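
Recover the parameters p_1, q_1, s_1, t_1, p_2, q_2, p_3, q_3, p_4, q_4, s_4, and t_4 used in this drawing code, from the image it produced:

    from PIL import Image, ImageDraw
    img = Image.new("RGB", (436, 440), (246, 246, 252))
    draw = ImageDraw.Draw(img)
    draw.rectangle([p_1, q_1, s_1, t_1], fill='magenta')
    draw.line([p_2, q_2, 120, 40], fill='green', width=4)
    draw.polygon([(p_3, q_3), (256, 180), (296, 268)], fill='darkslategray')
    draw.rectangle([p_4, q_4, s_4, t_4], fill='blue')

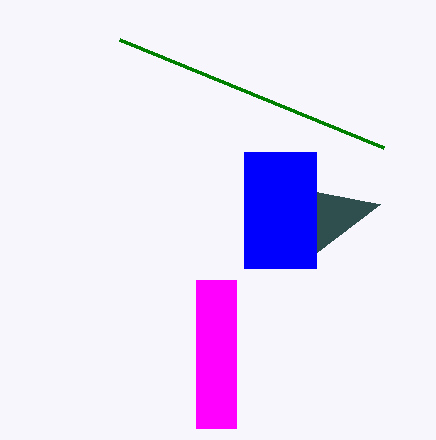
p_1 = 196, q_1 = 280, s_1 = 236, t_1 = 428, p_2 = 384, q_2 = 148, p_3 = 380, q_3 = 204, p_4 = 244, q_4 = 152, s_4 = 316, t_4 = 268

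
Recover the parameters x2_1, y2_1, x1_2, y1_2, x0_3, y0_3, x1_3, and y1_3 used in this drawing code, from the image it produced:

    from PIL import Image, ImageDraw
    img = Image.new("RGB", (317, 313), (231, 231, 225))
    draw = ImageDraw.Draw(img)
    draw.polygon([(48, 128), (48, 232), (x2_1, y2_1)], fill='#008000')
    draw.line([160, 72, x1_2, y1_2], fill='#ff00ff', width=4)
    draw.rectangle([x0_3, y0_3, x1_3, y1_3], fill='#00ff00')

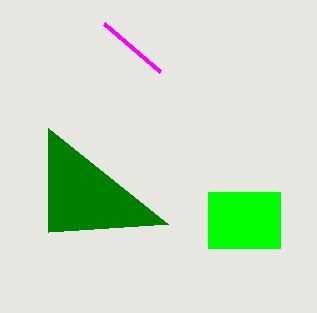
x2_1 = 168; y2_1 = 224; x1_2 = 104; y1_2 = 24; x0_3 = 208; y0_3 = 192; x1_3 = 280; y1_3 = 248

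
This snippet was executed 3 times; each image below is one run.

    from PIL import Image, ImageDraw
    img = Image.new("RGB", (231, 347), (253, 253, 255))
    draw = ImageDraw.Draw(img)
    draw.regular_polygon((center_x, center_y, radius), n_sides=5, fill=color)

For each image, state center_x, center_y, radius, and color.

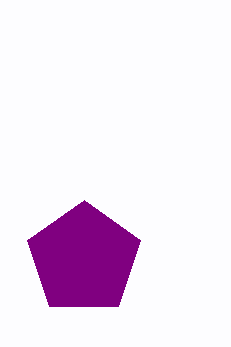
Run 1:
center_x = 84
center_y = 259
radius = 59
color = 'purple'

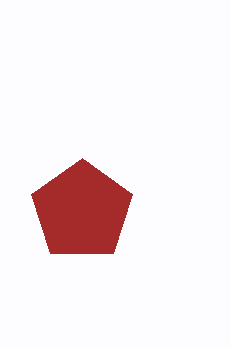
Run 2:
center_x = 82, center_y = 211, radius = 53, color = 'brown'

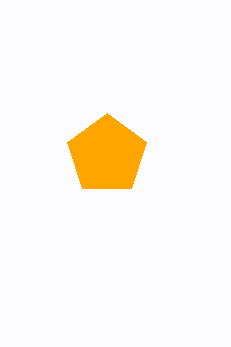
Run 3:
center_x = 107
center_y = 155
radius = 42
color = 'orange'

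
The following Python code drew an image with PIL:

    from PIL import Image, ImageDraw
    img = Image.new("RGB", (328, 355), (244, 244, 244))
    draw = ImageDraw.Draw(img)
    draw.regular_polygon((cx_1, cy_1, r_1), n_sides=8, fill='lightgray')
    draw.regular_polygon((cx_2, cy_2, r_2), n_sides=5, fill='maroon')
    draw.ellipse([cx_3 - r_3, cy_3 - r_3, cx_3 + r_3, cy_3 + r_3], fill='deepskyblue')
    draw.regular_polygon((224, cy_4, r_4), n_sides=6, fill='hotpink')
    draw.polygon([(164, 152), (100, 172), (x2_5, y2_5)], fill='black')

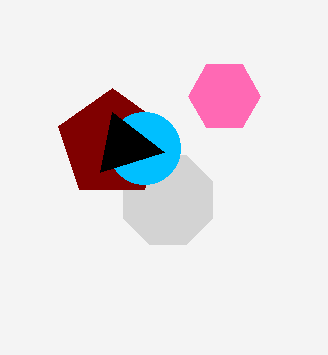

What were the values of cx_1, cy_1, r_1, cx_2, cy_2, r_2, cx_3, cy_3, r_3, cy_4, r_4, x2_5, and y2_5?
cx_1 = 168
cy_1 = 200
r_1 = 48
cx_2 = 112
cy_2 = 144
r_2 = 56
cx_3 = 144
cy_3 = 148
r_3 = 36
cy_4 = 96
r_4 = 36
x2_5 = 112
y2_5 = 112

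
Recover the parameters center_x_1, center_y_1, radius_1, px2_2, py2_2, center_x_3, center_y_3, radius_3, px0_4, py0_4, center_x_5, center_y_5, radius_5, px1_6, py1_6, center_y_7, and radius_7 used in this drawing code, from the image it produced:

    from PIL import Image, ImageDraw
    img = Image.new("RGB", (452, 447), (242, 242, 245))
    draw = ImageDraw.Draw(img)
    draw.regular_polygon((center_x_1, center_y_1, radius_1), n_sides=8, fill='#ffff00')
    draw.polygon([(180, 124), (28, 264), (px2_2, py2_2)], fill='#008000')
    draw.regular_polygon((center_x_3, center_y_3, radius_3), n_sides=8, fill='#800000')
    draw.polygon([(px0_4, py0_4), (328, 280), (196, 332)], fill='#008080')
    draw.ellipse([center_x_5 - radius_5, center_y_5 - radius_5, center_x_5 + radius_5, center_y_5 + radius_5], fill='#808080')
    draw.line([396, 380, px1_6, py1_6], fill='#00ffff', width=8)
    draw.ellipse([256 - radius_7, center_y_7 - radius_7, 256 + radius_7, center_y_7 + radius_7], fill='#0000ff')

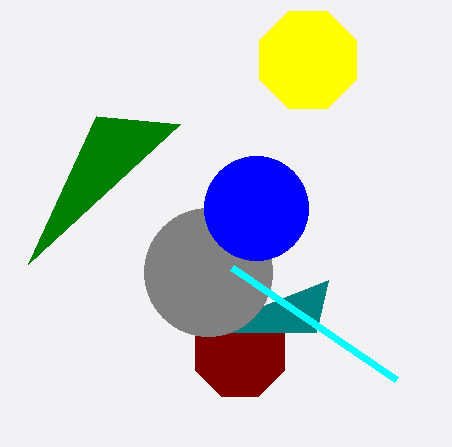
center_x_1 = 308; center_y_1 = 60; radius_1 = 52; px2_2 = 96; py2_2 = 116; center_x_3 = 240; center_y_3 = 352; radius_3 = 48; px0_4 = 316; py0_4 = 332; center_x_5 = 208; center_y_5 = 272; radius_5 = 64; px1_6 = 232; py1_6 = 268; center_y_7 = 208; radius_7 = 52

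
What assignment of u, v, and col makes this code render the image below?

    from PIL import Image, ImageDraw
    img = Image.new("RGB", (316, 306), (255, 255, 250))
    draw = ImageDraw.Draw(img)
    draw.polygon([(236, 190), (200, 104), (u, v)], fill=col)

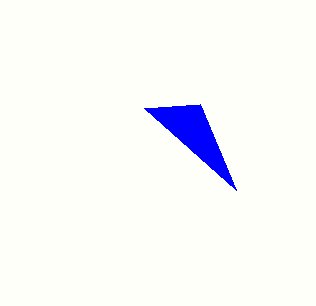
u = 144; v = 108; col = 'blue'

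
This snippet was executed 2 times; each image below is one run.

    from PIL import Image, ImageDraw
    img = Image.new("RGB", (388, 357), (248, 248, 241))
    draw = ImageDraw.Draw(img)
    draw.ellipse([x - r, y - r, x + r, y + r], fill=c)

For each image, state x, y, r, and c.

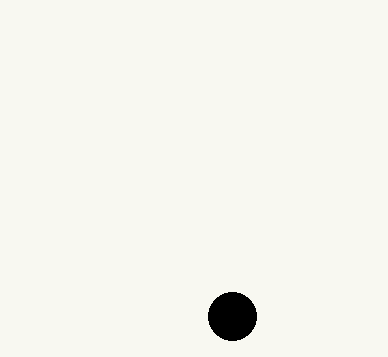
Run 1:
x = 232, y = 316, r = 24, c = 'black'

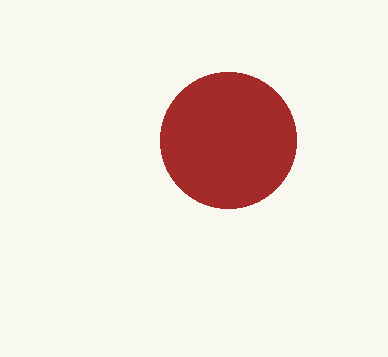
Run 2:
x = 228, y = 140, r = 68, c = 'brown'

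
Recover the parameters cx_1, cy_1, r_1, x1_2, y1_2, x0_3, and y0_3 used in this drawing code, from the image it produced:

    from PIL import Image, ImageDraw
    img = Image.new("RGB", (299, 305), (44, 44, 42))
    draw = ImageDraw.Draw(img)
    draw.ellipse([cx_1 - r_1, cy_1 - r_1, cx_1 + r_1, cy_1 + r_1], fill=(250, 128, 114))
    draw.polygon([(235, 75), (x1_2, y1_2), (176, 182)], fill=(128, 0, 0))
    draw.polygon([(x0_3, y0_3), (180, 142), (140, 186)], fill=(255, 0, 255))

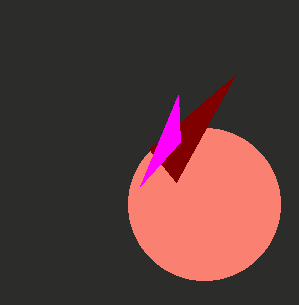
cx_1 = 204
cy_1 = 204
r_1 = 76
x1_2 = 149
y1_2 = 149
x0_3 = 178
y0_3 = 95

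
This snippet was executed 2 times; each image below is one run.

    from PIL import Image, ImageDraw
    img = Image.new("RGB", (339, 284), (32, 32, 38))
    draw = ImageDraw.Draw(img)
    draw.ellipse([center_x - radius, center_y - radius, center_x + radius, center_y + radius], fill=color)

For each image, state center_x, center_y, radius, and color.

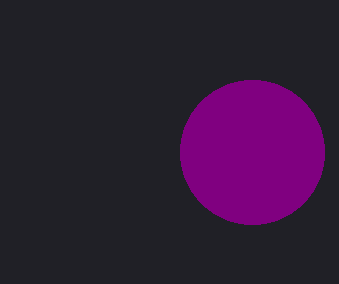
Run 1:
center_x = 252, center_y = 152, radius = 72, color = 'purple'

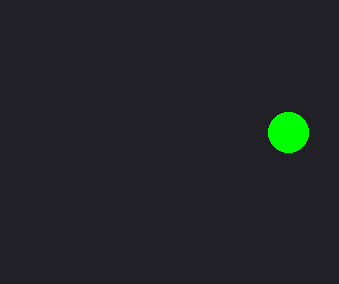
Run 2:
center_x = 288
center_y = 132
radius = 20
color = 'lime'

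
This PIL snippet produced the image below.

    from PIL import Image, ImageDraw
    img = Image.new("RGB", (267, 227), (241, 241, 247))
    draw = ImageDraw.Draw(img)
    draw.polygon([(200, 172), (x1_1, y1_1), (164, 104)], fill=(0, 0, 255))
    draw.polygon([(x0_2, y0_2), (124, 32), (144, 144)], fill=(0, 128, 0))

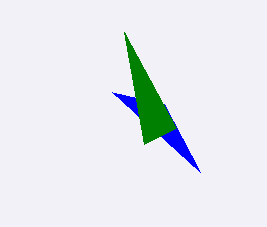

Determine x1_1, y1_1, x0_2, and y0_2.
x1_1 = 112, y1_1 = 92, x0_2 = 176, y0_2 = 128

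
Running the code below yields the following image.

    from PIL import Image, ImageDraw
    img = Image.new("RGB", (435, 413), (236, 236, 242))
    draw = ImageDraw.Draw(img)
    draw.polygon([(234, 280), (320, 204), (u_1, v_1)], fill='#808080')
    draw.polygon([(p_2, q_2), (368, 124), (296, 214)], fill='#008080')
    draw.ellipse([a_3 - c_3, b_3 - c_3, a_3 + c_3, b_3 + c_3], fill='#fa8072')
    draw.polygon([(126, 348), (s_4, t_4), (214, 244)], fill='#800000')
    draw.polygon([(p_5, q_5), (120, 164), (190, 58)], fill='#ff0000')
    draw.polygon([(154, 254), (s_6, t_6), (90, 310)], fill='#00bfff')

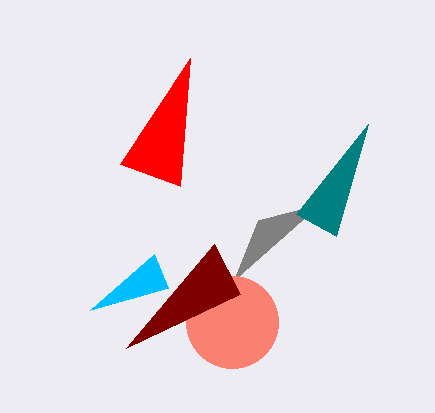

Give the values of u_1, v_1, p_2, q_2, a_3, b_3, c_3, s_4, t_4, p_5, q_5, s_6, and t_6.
u_1 = 258; v_1 = 220; p_2 = 336; q_2 = 236; a_3 = 232; b_3 = 322; c_3 = 46; s_4 = 240; t_4 = 294; p_5 = 180; q_5 = 186; s_6 = 168; t_6 = 288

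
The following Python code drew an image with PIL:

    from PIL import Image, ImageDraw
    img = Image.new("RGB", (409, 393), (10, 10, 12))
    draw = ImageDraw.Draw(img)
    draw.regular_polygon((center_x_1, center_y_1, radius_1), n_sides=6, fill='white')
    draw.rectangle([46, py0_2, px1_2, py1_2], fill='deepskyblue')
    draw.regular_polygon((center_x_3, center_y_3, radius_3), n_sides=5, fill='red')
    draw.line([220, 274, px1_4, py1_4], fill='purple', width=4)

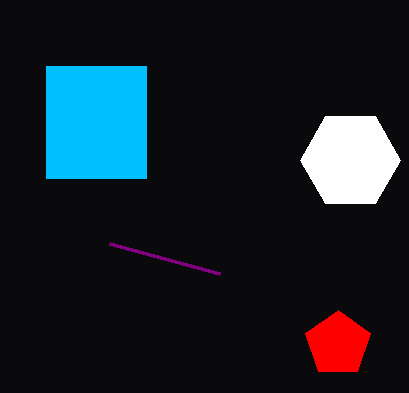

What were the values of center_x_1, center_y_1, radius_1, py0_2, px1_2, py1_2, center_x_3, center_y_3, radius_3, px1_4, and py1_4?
center_x_1 = 350
center_y_1 = 160
radius_1 = 50
py0_2 = 66
px1_2 = 146
py1_2 = 178
center_x_3 = 338
center_y_3 = 344
radius_3 = 34
px1_4 = 110
py1_4 = 244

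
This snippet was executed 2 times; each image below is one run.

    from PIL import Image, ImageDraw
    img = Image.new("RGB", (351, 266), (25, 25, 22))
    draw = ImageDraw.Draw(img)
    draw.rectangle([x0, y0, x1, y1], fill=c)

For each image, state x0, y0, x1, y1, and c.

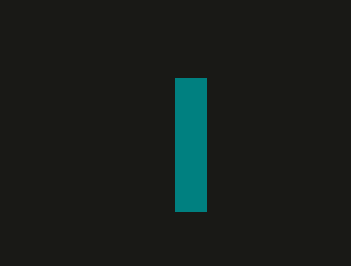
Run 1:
x0 = 175
y0 = 78
x1 = 206
y1 = 211
c = 'teal'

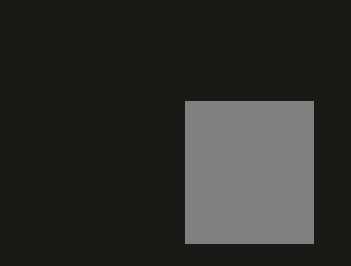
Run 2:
x0 = 185
y0 = 101
x1 = 313
y1 = 243
c = 'gray'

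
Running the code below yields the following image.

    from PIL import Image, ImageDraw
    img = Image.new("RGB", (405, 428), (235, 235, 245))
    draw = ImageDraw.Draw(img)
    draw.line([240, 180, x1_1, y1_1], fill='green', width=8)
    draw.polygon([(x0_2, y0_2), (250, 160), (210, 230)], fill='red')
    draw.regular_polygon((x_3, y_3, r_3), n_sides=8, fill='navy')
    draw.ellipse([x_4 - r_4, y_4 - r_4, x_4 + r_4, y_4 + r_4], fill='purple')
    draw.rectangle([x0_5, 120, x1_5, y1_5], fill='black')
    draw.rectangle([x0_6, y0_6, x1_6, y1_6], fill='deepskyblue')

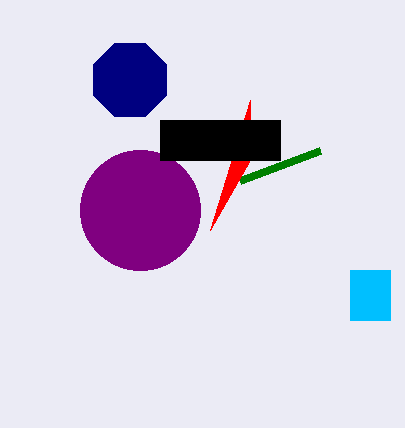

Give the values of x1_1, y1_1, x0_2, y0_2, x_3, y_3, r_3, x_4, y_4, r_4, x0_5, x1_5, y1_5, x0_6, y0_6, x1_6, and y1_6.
x1_1 = 320, y1_1 = 150, x0_2 = 250, y0_2 = 100, x_3 = 130, y_3 = 80, r_3 = 40, x_4 = 140, y_4 = 210, r_4 = 60, x0_5 = 160, x1_5 = 280, y1_5 = 160, x0_6 = 350, y0_6 = 270, x1_6 = 390, y1_6 = 320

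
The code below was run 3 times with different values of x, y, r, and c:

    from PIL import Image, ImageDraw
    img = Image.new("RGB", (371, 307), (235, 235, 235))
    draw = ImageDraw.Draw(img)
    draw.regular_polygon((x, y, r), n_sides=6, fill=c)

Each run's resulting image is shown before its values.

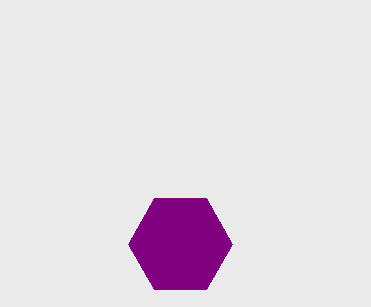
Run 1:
x = 180
y = 244
r = 52
c = 'purple'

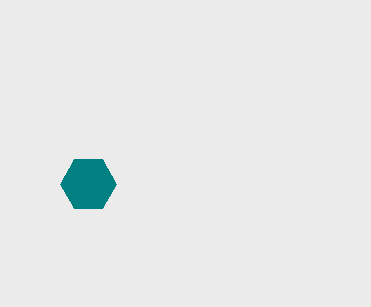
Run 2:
x = 88
y = 184
r = 28
c = 'teal'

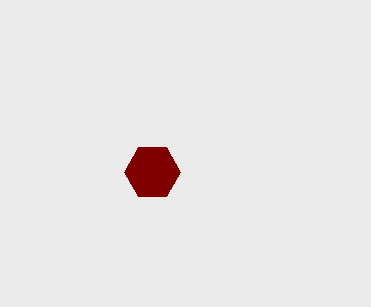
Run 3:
x = 152
y = 172
r = 28
c = 'maroon'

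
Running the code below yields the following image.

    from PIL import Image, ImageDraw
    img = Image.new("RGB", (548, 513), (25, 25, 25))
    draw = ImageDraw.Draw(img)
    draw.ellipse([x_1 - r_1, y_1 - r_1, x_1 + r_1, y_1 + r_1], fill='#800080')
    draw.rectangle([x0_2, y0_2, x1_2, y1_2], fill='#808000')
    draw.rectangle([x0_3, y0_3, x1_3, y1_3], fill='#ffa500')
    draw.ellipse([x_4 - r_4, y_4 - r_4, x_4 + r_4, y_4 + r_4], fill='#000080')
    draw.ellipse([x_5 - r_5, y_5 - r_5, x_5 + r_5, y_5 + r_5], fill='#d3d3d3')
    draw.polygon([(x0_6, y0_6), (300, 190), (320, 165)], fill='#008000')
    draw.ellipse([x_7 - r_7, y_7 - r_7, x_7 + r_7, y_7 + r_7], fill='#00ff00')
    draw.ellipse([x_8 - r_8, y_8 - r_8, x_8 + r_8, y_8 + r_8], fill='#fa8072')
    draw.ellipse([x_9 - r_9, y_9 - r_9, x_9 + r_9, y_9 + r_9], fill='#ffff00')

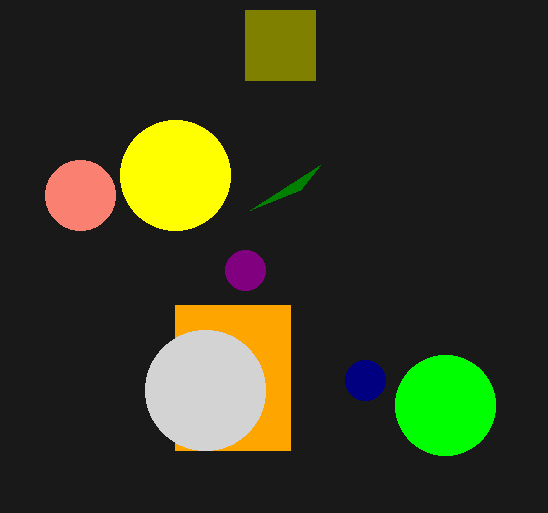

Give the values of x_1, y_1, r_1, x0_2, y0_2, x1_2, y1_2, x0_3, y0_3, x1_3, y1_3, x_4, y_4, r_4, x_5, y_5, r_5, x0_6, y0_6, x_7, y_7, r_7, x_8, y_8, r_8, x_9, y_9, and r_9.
x_1 = 245
y_1 = 270
r_1 = 20
x0_2 = 245
y0_2 = 10
x1_2 = 315
y1_2 = 80
x0_3 = 175
y0_3 = 305
x1_3 = 290
y1_3 = 450
x_4 = 365
y_4 = 380
r_4 = 20
x_5 = 205
y_5 = 390
r_5 = 60
x0_6 = 250
y0_6 = 210
x_7 = 445
y_7 = 405
r_7 = 50
x_8 = 80
y_8 = 195
r_8 = 35
x_9 = 175
y_9 = 175
r_9 = 55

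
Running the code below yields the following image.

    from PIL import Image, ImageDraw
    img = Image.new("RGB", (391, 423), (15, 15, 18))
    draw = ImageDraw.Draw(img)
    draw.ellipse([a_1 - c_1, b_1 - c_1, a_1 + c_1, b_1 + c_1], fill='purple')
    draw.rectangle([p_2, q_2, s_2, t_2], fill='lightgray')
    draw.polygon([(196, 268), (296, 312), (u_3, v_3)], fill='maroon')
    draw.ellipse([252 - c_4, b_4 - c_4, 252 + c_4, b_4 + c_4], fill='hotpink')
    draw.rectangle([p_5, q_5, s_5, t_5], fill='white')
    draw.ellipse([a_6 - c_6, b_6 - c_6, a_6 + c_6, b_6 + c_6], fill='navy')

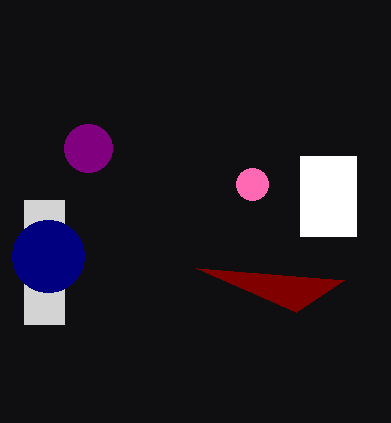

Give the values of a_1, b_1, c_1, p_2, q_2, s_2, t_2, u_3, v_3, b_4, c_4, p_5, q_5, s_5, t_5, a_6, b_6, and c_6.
a_1 = 88, b_1 = 148, c_1 = 24, p_2 = 24, q_2 = 200, s_2 = 64, t_2 = 324, u_3 = 344, v_3 = 280, b_4 = 184, c_4 = 16, p_5 = 300, q_5 = 156, s_5 = 356, t_5 = 236, a_6 = 48, b_6 = 256, c_6 = 36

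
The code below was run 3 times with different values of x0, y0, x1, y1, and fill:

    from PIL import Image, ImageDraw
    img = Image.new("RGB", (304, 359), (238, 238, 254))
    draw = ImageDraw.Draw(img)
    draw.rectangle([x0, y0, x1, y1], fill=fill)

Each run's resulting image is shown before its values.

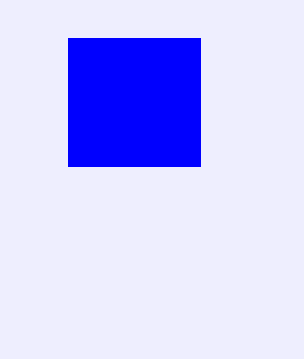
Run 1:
x0 = 68; y0 = 38; x1 = 200; y1 = 166; fill = 'blue'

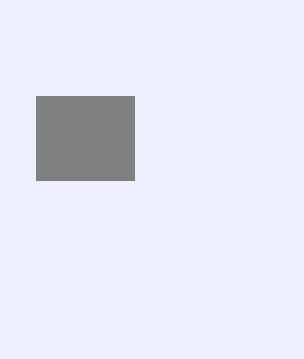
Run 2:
x0 = 36; y0 = 96; x1 = 134; y1 = 180; fill = 'gray'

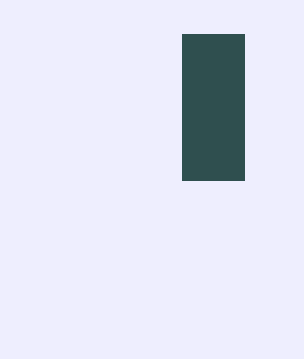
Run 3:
x0 = 182
y0 = 34
x1 = 244
y1 = 180
fill = 'darkslategray'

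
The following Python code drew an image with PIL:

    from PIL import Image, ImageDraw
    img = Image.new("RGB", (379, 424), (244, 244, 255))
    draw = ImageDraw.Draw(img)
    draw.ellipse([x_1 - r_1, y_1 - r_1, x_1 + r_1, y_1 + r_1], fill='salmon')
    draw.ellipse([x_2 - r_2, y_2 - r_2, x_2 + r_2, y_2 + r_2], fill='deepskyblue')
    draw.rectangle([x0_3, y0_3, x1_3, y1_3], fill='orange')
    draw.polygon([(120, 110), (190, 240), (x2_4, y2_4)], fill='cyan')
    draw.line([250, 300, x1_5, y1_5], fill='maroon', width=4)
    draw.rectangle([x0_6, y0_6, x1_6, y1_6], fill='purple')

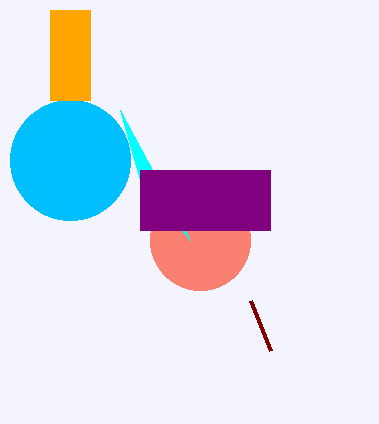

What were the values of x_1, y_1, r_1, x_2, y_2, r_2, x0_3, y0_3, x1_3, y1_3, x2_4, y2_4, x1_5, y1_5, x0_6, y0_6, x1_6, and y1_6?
x_1 = 200, y_1 = 240, r_1 = 50, x_2 = 70, y_2 = 160, r_2 = 60, x0_3 = 50, y0_3 = 10, x1_3 = 90, y1_3 = 100, x2_4 = 140, y2_4 = 180, x1_5 = 270, y1_5 = 350, x0_6 = 140, y0_6 = 170, x1_6 = 270, y1_6 = 230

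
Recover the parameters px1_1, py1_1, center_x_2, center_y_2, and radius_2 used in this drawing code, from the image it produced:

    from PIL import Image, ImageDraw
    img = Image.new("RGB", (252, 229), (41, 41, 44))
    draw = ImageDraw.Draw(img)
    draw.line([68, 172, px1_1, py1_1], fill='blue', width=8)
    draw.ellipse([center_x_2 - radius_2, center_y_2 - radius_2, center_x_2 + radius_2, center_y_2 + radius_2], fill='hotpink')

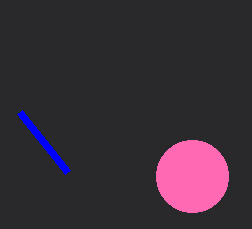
px1_1 = 20
py1_1 = 112
center_x_2 = 192
center_y_2 = 176
radius_2 = 36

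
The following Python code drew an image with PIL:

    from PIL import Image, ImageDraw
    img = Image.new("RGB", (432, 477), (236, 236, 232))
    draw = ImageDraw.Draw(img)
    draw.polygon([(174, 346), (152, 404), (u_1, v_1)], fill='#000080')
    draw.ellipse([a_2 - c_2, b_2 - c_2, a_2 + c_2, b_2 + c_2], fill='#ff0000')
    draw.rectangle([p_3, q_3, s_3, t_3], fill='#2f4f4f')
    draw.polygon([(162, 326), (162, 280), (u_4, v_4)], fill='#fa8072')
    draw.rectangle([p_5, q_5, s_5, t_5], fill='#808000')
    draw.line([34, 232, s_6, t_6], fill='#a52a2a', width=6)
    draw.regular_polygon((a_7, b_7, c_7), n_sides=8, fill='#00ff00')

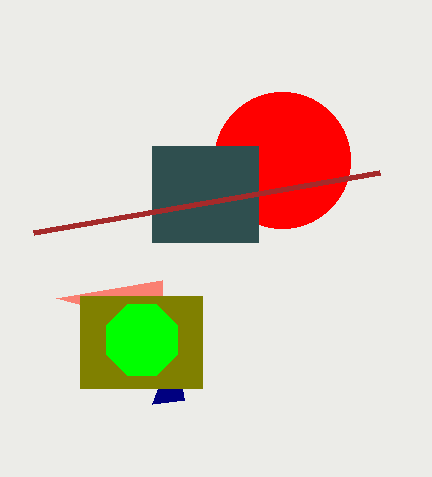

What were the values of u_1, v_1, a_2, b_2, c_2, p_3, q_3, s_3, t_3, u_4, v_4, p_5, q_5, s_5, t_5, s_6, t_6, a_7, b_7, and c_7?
u_1 = 184
v_1 = 400
a_2 = 282
b_2 = 160
c_2 = 68
p_3 = 152
q_3 = 146
s_3 = 258
t_3 = 242
u_4 = 56
v_4 = 298
p_5 = 80
q_5 = 296
s_5 = 202
t_5 = 388
s_6 = 380
t_6 = 172
a_7 = 142
b_7 = 340
c_7 = 38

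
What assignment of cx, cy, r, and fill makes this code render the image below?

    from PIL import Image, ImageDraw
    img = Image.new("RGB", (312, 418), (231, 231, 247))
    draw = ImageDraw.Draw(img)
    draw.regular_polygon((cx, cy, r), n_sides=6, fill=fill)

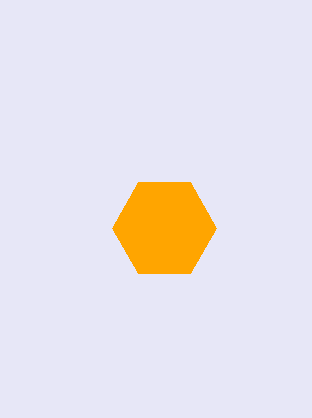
cx = 164
cy = 228
r = 52
fill = 'orange'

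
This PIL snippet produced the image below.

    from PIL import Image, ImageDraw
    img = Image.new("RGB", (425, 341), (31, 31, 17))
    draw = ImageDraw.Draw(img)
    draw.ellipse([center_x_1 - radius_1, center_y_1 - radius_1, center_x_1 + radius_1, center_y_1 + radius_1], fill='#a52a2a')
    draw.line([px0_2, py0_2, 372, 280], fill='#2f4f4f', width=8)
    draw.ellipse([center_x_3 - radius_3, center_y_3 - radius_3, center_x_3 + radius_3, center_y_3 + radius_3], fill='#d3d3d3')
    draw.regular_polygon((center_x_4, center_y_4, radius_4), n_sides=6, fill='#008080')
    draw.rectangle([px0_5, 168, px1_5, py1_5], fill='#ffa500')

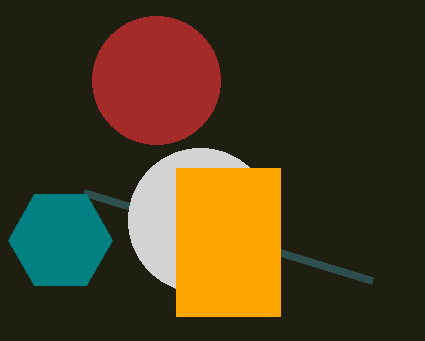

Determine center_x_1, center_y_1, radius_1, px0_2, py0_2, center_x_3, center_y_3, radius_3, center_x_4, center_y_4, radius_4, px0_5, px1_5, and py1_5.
center_x_1 = 156; center_y_1 = 80; radius_1 = 64; px0_2 = 84; py0_2 = 192; center_x_3 = 200; center_y_3 = 220; radius_3 = 72; center_x_4 = 60; center_y_4 = 240; radius_4 = 52; px0_5 = 176; px1_5 = 280; py1_5 = 316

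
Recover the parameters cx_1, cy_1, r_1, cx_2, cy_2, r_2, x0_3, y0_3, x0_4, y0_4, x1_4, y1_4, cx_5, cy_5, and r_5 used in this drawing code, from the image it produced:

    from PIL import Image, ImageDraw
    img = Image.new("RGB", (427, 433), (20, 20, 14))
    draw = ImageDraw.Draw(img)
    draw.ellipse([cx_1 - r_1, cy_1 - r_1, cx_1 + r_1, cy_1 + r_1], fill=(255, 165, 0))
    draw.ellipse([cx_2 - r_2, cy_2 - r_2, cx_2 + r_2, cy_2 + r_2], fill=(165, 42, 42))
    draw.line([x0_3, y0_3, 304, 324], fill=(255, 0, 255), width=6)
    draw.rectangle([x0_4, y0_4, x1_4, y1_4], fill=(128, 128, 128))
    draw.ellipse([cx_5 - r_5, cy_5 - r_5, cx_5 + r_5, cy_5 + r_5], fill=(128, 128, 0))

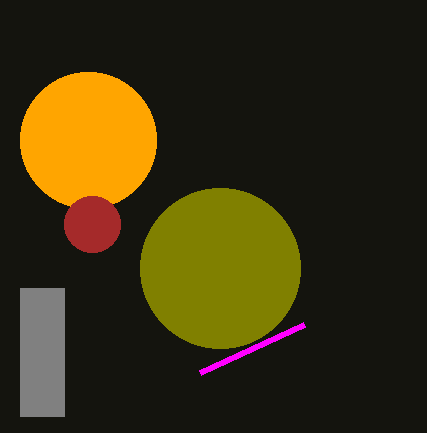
cx_1 = 88; cy_1 = 140; r_1 = 68; cx_2 = 92; cy_2 = 224; r_2 = 28; x0_3 = 200; y0_3 = 372; x0_4 = 20; y0_4 = 288; x1_4 = 64; y1_4 = 416; cx_5 = 220; cy_5 = 268; r_5 = 80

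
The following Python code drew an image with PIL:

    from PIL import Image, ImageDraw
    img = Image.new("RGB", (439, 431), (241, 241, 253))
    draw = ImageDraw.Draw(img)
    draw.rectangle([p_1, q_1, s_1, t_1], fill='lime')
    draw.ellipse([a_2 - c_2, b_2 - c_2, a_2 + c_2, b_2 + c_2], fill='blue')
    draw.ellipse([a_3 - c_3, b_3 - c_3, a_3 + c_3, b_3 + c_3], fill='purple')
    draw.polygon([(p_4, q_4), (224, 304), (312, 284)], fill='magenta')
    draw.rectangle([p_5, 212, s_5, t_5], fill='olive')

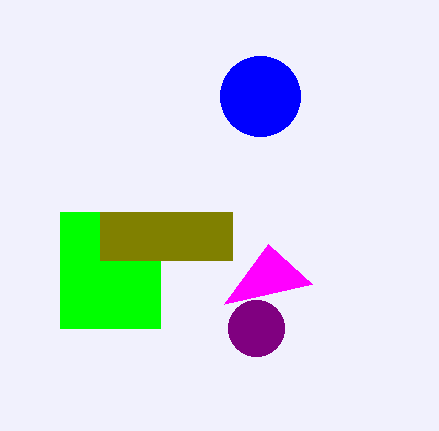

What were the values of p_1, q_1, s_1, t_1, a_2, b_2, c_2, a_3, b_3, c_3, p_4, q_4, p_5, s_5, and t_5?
p_1 = 60; q_1 = 212; s_1 = 160; t_1 = 328; a_2 = 260; b_2 = 96; c_2 = 40; a_3 = 256; b_3 = 328; c_3 = 28; p_4 = 268; q_4 = 244; p_5 = 100; s_5 = 232; t_5 = 260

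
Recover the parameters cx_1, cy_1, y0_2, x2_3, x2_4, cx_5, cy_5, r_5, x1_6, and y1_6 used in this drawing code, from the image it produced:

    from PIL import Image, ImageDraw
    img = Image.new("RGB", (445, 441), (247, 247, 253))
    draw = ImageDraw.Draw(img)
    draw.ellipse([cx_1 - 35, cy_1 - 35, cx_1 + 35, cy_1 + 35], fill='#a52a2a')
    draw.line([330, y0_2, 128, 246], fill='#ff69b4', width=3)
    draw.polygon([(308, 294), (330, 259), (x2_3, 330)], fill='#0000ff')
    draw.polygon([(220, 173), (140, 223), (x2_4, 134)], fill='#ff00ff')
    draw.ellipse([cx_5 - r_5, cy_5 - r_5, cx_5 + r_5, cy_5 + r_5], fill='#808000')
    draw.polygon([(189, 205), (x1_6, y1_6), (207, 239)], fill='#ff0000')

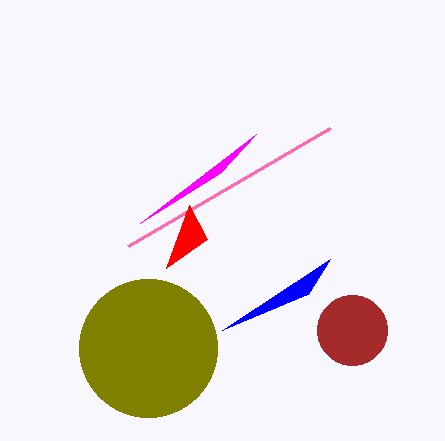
cx_1 = 352; cy_1 = 330; y0_2 = 128; x2_3 = 222; x2_4 = 256; cx_5 = 148; cy_5 = 348; r_5 = 69; x1_6 = 166; y1_6 = 268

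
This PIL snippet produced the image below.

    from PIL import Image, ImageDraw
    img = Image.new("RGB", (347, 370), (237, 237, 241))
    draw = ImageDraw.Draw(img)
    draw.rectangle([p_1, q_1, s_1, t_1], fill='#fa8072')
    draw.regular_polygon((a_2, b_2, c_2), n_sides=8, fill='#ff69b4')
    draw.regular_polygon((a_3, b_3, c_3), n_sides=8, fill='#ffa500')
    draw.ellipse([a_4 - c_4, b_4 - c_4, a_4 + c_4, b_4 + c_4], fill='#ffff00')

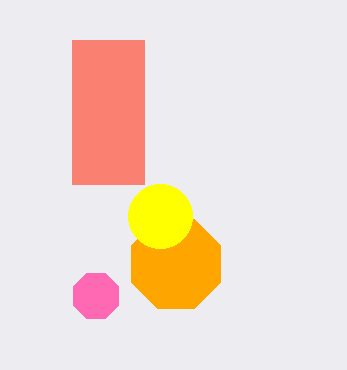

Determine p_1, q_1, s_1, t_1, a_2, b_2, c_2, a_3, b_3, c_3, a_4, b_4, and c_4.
p_1 = 72
q_1 = 40
s_1 = 144
t_1 = 184
a_2 = 96
b_2 = 296
c_2 = 24
a_3 = 176
b_3 = 264
c_3 = 48
a_4 = 160
b_4 = 216
c_4 = 32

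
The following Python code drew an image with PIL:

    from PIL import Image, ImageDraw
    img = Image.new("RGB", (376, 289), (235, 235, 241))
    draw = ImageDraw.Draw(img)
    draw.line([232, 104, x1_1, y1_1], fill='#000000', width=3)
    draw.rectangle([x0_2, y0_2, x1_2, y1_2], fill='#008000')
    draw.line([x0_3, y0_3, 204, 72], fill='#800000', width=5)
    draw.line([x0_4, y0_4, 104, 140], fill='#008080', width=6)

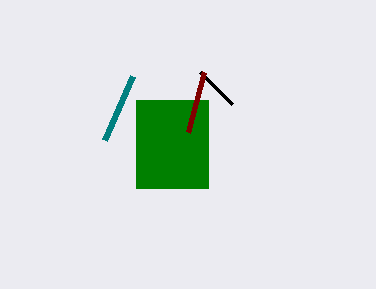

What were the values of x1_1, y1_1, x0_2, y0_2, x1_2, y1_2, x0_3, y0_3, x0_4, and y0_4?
x1_1 = 200
y1_1 = 72
x0_2 = 136
y0_2 = 100
x1_2 = 208
y1_2 = 188
x0_3 = 188
y0_3 = 132
x0_4 = 132
y0_4 = 76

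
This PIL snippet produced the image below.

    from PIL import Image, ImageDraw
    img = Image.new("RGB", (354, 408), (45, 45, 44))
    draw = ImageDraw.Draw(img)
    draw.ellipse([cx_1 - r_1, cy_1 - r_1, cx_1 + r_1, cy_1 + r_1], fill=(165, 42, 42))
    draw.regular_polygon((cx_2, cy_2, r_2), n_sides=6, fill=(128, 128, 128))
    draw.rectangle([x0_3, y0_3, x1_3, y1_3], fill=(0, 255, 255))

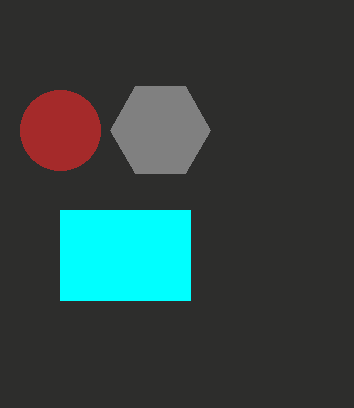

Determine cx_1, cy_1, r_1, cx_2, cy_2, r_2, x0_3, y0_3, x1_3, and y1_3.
cx_1 = 60, cy_1 = 130, r_1 = 40, cx_2 = 160, cy_2 = 130, r_2 = 50, x0_3 = 60, y0_3 = 210, x1_3 = 190, y1_3 = 300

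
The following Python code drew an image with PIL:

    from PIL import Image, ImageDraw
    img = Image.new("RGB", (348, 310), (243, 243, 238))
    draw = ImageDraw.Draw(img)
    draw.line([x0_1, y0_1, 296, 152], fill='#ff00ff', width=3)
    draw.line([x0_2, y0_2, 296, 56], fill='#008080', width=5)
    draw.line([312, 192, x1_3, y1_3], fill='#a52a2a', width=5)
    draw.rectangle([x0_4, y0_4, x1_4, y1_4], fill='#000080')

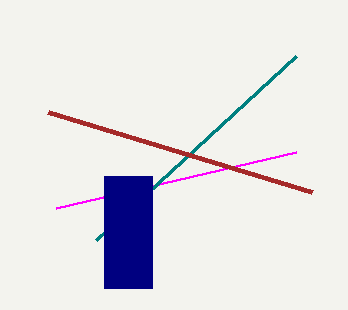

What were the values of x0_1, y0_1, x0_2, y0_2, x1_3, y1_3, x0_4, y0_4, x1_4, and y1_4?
x0_1 = 56; y0_1 = 208; x0_2 = 96; y0_2 = 240; x1_3 = 48; y1_3 = 112; x0_4 = 104; y0_4 = 176; x1_4 = 152; y1_4 = 288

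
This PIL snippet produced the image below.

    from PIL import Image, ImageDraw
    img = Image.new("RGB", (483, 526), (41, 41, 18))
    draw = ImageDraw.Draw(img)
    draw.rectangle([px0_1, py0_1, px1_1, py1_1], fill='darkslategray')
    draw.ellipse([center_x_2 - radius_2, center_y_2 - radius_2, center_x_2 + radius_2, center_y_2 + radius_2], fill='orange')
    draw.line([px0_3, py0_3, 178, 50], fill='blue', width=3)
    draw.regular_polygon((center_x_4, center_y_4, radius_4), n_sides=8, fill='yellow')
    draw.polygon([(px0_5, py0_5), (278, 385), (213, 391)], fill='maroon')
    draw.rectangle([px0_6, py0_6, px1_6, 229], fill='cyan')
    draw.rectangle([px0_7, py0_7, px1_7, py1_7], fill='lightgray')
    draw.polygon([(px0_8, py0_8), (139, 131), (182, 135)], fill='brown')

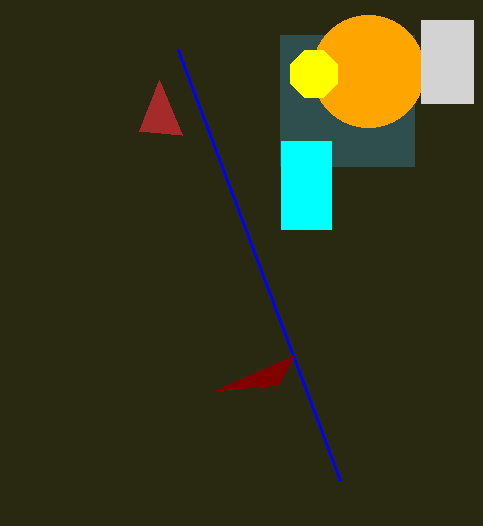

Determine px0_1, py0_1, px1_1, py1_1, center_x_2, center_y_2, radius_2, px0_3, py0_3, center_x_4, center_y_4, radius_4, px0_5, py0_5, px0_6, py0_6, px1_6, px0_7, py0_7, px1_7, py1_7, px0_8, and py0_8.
px0_1 = 280; py0_1 = 35; px1_1 = 414; py1_1 = 166; center_x_2 = 368; center_y_2 = 71; radius_2 = 56; px0_3 = 340; py0_3 = 480; center_x_4 = 314; center_y_4 = 74; radius_4 = 25; px0_5 = 294; py0_5 = 355; px0_6 = 281; py0_6 = 141; px1_6 = 331; px0_7 = 421; py0_7 = 20; px1_7 = 473; py1_7 = 103; px0_8 = 159; py0_8 = 80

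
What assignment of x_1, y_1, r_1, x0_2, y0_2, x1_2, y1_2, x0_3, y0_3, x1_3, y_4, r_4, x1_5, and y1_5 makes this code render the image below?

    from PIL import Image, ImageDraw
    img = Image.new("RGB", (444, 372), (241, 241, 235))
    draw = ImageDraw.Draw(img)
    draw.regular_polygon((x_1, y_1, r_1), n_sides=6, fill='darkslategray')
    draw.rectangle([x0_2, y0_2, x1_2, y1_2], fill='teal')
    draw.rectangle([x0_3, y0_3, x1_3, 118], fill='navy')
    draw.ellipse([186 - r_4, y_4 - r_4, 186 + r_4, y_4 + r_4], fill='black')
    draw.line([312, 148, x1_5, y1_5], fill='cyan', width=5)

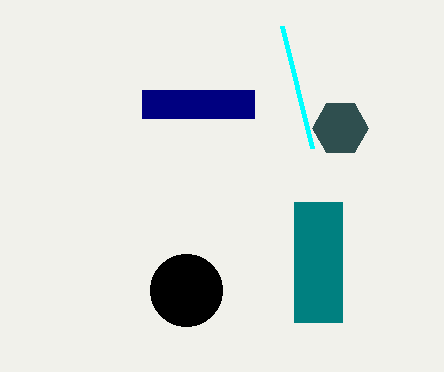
x_1 = 340, y_1 = 128, r_1 = 28, x0_2 = 294, y0_2 = 202, x1_2 = 342, y1_2 = 322, x0_3 = 142, y0_3 = 90, x1_3 = 254, y_4 = 290, r_4 = 36, x1_5 = 282, y1_5 = 26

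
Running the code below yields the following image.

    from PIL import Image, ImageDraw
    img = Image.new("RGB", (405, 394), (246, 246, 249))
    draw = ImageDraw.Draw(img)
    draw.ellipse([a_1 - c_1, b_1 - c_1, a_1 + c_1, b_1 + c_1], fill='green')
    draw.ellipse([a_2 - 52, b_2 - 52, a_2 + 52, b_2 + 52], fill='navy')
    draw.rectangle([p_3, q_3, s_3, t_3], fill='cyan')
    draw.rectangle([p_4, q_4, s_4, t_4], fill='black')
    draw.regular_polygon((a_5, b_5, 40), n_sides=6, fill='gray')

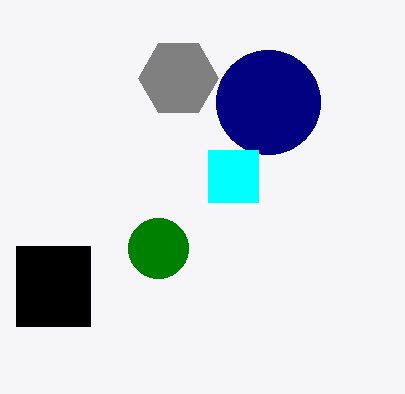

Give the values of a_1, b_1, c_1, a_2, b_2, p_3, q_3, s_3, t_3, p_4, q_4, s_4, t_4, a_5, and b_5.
a_1 = 158
b_1 = 248
c_1 = 30
a_2 = 268
b_2 = 102
p_3 = 208
q_3 = 150
s_3 = 258
t_3 = 202
p_4 = 16
q_4 = 246
s_4 = 90
t_4 = 326
a_5 = 178
b_5 = 78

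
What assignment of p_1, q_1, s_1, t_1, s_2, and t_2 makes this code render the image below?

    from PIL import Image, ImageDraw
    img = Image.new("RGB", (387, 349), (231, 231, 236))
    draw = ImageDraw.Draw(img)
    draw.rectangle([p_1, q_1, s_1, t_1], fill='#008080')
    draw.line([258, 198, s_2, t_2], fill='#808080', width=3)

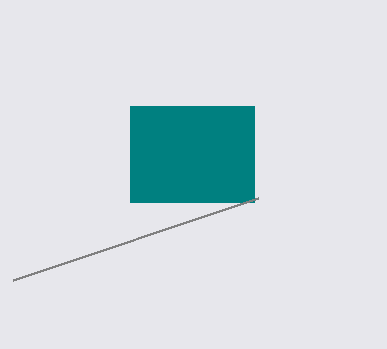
p_1 = 130; q_1 = 106; s_1 = 254; t_1 = 202; s_2 = 13; t_2 = 280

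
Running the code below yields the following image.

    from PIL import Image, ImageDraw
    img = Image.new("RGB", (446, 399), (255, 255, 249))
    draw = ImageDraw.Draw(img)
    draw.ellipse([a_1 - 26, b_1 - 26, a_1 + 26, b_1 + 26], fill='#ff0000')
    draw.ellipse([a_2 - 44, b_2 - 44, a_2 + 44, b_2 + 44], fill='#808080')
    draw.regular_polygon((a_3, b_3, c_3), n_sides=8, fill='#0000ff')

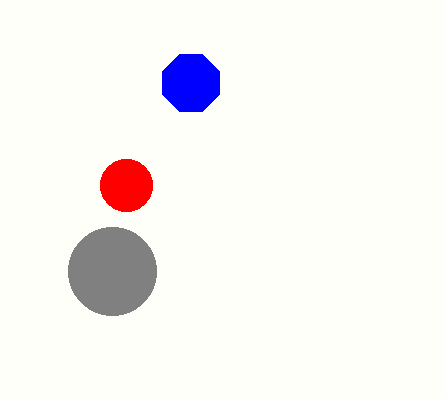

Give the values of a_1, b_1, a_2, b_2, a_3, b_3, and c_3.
a_1 = 126, b_1 = 185, a_2 = 112, b_2 = 271, a_3 = 191, b_3 = 83, c_3 = 31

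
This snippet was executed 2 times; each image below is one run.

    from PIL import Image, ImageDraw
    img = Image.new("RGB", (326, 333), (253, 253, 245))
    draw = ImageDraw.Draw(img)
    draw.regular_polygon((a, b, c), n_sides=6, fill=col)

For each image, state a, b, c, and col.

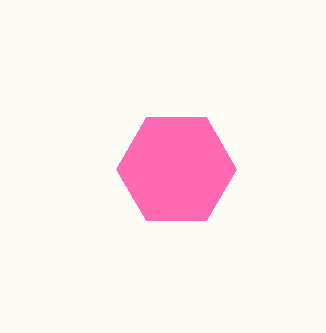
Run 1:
a = 176; b = 169; c = 60; col = 'hotpink'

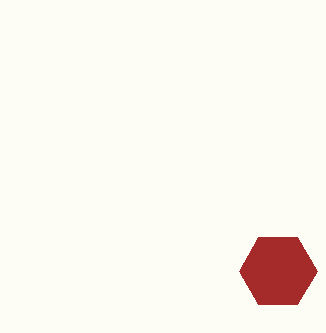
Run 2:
a = 278; b = 271; c = 39; col = 'brown'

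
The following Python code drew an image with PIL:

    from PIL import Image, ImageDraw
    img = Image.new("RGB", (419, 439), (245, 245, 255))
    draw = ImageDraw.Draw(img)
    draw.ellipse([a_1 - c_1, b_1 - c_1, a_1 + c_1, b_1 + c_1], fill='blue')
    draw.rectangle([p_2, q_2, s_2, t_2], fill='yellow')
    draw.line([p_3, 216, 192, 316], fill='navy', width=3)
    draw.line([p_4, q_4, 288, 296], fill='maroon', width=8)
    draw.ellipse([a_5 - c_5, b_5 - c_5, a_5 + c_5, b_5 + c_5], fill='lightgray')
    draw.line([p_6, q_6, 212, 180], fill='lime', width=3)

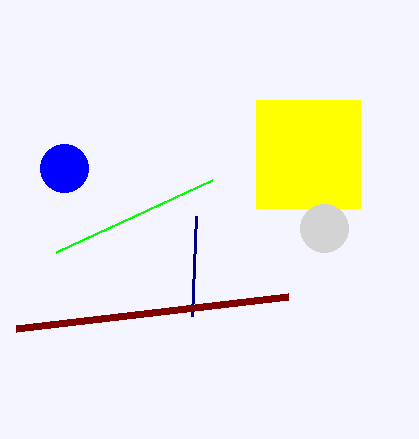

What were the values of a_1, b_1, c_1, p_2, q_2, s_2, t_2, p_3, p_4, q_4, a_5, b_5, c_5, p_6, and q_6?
a_1 = 64
b_1 = 168
c_1 = 24
p_2 = 256
q_2 = 100
s_2 = 360
t_2 = 208
p_3 = 196
p_4 = 16
q_4 = 328
a_5 = 324
b_5 = 228
c_5 = 24
p_6 = 56
q_6 = 252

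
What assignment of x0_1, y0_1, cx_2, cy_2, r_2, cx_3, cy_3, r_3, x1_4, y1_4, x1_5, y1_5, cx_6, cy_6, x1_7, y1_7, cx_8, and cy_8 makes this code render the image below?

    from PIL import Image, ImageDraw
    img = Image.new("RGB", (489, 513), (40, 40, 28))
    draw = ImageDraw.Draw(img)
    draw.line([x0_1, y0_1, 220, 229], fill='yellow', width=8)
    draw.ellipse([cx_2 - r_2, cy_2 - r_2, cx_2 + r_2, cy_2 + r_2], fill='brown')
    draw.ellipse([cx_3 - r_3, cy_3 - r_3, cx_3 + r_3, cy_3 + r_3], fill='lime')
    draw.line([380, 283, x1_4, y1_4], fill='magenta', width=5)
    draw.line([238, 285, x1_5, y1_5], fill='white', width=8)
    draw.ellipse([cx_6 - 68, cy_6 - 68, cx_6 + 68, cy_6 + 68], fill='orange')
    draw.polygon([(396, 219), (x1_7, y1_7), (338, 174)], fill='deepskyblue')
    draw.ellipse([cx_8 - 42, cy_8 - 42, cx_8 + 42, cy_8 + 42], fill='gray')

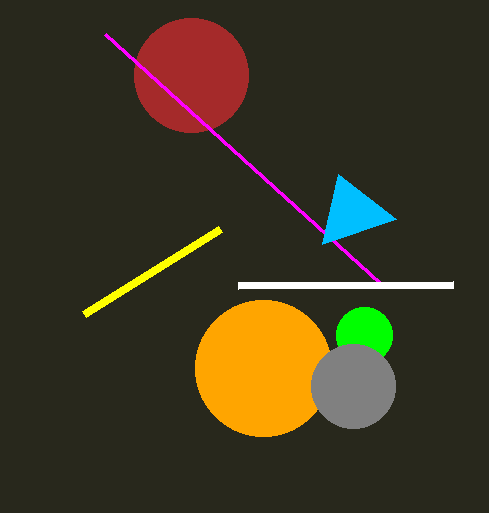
x0_1 = 84, y0_1 = 314, cx_2 = 191, cy_2 = 75, r_2 = 57, cx_3 = 364, cy_3 = 335, r_3 = 28, x1_4 = 105, y1_4 = 34, x1_5 = 453, y1_5 = 284, cx_6 = 263, cy_6 = 368, x1_7 = 322, y1_7 = 244, cx_8 = 353, cy_8 = 386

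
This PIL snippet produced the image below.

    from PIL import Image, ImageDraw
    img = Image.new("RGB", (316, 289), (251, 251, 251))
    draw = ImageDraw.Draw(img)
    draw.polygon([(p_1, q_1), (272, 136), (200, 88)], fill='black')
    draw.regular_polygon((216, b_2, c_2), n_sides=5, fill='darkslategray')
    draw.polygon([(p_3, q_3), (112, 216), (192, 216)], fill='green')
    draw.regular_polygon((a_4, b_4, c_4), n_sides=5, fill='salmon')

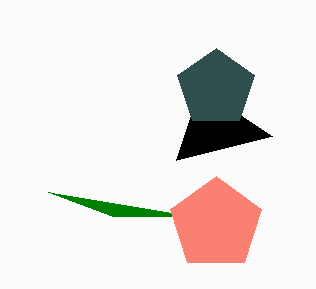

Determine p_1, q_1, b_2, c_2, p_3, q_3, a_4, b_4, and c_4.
p_1 = 176; q_1 = 160; b_2 = 88; c_2 = 40; p_3 = 48; q_3 = 192; a_4 = 216; b_4 = 224; c_4 = 48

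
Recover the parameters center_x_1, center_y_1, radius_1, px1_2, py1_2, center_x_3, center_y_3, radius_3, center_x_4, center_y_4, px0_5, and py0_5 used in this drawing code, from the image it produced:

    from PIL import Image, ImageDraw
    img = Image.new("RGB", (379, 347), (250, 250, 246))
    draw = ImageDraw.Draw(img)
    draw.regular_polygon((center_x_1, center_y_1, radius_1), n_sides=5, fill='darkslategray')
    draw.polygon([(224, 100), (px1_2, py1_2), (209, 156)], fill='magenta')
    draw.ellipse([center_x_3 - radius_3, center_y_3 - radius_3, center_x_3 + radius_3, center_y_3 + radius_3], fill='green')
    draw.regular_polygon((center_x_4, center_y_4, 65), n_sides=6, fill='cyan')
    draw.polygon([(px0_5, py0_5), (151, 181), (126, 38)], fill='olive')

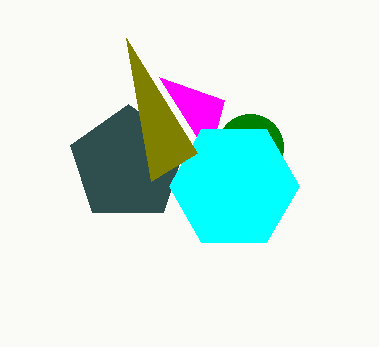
center_x_1 = 128; center_y_1 = 164; radius_1 = 60; px1_2 = 159; py1_2 = 77; center_x_3 = 250; center_y_3 = 147; radius_3 = 33; center_x_4 = 234; center_y_4 = 186; px0_5 = 197; py0_5 = 153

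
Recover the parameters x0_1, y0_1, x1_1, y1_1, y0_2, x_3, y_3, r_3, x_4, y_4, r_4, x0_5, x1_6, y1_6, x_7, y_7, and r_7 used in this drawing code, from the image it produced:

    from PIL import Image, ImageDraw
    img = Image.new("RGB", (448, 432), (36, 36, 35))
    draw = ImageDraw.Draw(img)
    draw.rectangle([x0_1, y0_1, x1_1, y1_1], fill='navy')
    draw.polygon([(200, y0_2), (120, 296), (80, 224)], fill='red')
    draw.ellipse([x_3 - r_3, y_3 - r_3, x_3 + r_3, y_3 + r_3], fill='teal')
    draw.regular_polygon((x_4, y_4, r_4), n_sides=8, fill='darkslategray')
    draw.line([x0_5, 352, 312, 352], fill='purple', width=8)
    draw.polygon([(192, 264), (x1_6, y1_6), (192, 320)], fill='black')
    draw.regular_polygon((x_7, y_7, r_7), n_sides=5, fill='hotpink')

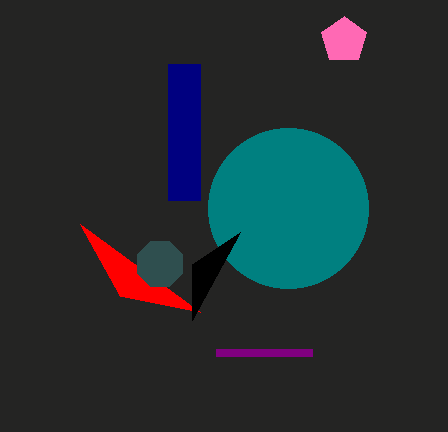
x0_1 = 168, y0_1 = 64, x1_1 = 200, y1_1 = 200, y0_2 = 312, x_3 = 288, y_3 = 208, r_3 = 80, x_4 = 160, y_4 = 264, r_4 = 24, x0_5 = 216, x1_6 = 240, y1_6 = 232, x_7 = 344, y_7 = 40, r_7 = 24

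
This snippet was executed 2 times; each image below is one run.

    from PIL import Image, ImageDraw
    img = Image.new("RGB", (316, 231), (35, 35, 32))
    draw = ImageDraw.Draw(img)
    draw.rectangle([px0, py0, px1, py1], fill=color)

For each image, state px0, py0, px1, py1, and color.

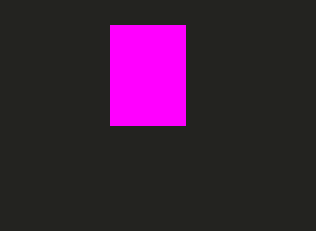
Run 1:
px0 = 110; py0 = 25; px1 = 185; py1 = 125; color = 'magenta'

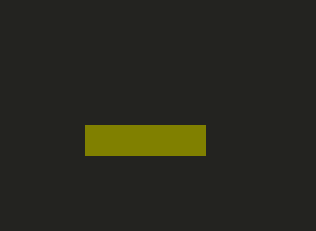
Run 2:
px0 = 85; py0 = 125; px1 = 205; py1 = 155; color = 'olive'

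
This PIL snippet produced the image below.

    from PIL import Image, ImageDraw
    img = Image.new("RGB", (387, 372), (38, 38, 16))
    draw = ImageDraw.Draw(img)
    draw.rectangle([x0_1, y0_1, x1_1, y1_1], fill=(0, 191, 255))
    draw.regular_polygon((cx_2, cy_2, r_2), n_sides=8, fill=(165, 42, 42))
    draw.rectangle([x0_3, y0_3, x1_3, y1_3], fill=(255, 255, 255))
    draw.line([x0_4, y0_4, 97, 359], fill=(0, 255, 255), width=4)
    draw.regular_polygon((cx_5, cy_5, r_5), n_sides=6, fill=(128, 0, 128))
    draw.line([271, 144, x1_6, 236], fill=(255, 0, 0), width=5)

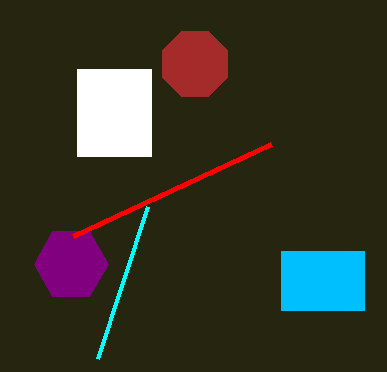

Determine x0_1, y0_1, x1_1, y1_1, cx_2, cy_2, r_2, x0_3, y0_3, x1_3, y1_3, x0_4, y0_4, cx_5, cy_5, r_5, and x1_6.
x0_1 = 281; y0_1 = 251; x1_1 = 364; y1_1 = 310; cx_2 = 195; cy_2 = 64; r_2 = 35; x0_3 = 77; y0_3 = 69; x1_3 = 151; y1_3 = 156; x0_4 = 147; y0_4 = 207; cx_5 = 71; cy_5 = 264; r_5 = 37; x1_6 = 73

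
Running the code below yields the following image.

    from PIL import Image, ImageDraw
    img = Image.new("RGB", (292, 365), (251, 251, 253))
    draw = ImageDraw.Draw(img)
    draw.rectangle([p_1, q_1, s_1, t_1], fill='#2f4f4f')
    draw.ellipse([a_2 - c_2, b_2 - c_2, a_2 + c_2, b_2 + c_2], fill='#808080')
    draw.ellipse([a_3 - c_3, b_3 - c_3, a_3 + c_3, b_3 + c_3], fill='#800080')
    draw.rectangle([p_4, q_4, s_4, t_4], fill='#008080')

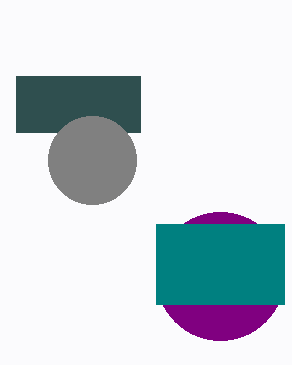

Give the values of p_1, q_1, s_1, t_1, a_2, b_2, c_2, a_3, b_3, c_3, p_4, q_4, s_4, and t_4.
p_1 = 16
q_1 = 76
s_1 = 140
t_1 = 132
a_2 = 92
b_2 = 160
c_2 = 44
a_3 = 220
b_3 = 276
c_3 = 64
p_4 = 156
q_4 = 224
s_4 = 284
t_4 = 304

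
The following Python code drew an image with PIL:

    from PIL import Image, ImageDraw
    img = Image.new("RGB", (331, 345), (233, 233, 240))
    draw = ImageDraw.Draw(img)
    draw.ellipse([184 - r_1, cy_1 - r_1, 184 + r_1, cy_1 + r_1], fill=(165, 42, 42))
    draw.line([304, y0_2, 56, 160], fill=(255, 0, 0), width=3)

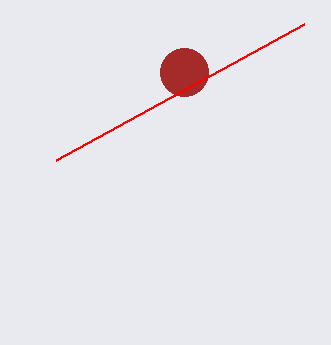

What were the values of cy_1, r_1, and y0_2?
cy_1 = 72; r_1 = 24; y0_2 = 24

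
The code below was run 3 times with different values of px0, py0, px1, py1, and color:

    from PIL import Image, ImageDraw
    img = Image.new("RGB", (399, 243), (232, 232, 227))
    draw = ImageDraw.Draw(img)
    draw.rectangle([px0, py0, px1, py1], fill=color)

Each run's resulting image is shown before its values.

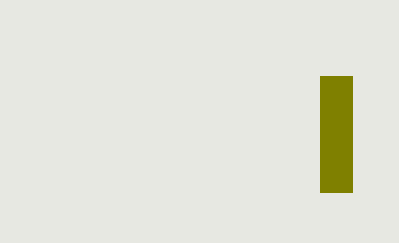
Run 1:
px0 = 320
py0 = 76
px1 = 352
py1 = 192
color = 'olive'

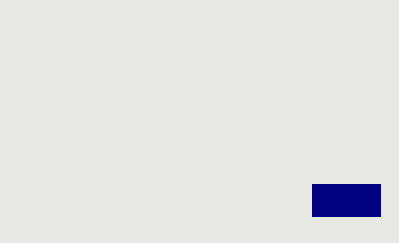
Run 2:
px0 = 312; py0 = 184; px1 = 380; py1 = 216; color = 'navy'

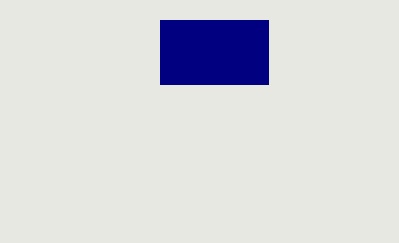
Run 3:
px0 = 160
py0 = 20
px1 = 268
py1 = 84
color = 'navy'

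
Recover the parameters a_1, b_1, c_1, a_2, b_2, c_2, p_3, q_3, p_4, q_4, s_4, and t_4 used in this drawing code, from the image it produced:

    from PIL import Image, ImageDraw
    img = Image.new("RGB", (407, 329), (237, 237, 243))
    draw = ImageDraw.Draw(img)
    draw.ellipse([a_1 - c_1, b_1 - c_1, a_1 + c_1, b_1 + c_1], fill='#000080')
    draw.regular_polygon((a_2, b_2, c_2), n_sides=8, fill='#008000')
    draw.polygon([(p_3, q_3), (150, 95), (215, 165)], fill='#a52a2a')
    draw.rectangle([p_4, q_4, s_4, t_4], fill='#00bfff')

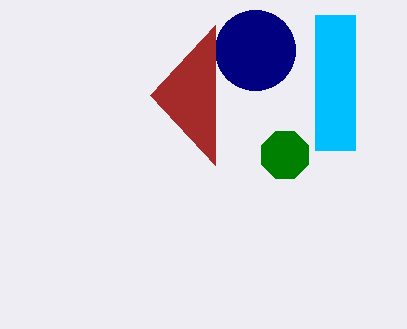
a_1 = 255; b_1 = 50; c_1 = 40; a_2 = 285; b_2 = 155; c_2 = 25; p_3 = 215; q_3 = 25; p_4 = 315; q_4 = 15; s_4 = 355; t_4 = 150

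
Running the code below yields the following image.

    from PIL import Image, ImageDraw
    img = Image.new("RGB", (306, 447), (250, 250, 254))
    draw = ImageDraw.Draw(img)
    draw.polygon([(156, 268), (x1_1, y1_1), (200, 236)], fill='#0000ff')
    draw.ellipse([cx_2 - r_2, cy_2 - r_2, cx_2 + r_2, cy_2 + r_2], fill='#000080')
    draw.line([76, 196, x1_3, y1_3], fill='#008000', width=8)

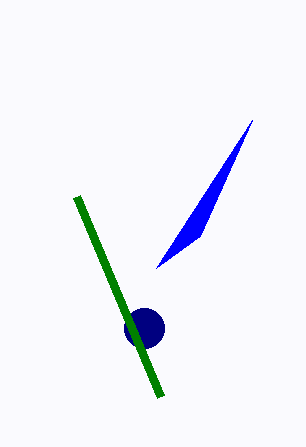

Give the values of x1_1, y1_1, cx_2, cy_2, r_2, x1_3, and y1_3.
x1_1 = 252
y1_1 = 120
cx_2 = 144
cy_2 = 328
r_2 = 20
x1_3 = 160
y1_3 = 396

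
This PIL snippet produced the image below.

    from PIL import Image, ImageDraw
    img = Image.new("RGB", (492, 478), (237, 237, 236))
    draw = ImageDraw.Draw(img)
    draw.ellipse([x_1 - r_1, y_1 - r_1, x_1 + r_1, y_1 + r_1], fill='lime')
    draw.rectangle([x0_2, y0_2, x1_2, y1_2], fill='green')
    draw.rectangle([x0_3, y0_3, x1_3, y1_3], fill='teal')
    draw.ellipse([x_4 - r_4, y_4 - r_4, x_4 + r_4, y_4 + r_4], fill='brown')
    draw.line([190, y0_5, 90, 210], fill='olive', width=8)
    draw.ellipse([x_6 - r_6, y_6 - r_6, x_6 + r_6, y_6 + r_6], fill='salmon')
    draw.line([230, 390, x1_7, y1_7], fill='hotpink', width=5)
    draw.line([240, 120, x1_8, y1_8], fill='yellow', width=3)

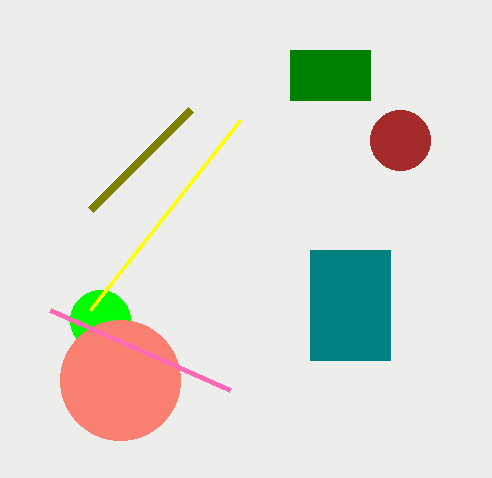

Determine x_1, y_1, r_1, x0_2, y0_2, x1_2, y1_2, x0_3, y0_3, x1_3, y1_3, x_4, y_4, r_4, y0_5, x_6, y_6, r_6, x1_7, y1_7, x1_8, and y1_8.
x_1 = 100, y_1 = 320, r_1 = 30, x0_2 = 290, y0_2 = 50, x1_2 = 370, y1_2 = 100, x0_3 = 310, y0_3 = 250, x1_3 = 390, y1_3 = 360, x_4 = 400, y_4 = 140, r_4 = 30, y0_5 = 110, x_6 = 120, y_6 = 380, r_6 = 60, x1_7 = 50, y1_7 = 310, x1_8 = 90, y1_8 = 310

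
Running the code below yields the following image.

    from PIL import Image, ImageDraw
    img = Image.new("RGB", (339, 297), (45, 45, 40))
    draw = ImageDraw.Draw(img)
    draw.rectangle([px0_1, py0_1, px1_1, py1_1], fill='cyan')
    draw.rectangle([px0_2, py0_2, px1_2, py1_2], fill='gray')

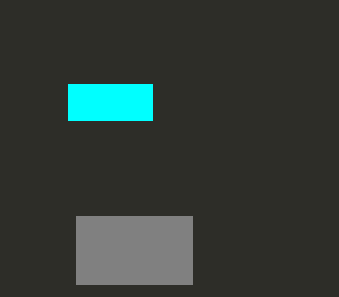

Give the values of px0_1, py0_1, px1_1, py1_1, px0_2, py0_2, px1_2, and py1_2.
px0_1 = 68, py0_1 = 84, px1_1 = 152, py1_1 = 120, px0_2 = 76, py0_2 = 216, px1_2 = 192, py1_2 = 284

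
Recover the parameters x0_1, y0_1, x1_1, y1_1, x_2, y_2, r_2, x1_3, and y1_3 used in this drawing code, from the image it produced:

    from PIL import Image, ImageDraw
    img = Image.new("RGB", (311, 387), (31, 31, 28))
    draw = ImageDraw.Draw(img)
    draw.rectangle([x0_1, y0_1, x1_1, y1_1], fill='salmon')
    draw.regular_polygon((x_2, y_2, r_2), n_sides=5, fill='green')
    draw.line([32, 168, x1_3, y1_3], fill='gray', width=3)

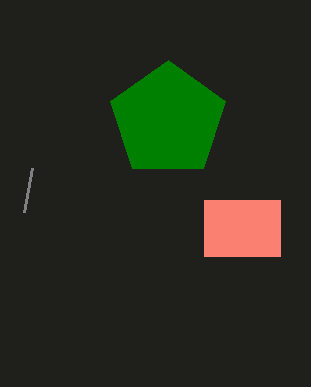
x0_1 = 204; y0_1 = 200; x1_1 = 280; y1_1 = 256; x_2 = 168; y_2 = 120; r_2 = 60; x1_3 = 24; y1_3 = 212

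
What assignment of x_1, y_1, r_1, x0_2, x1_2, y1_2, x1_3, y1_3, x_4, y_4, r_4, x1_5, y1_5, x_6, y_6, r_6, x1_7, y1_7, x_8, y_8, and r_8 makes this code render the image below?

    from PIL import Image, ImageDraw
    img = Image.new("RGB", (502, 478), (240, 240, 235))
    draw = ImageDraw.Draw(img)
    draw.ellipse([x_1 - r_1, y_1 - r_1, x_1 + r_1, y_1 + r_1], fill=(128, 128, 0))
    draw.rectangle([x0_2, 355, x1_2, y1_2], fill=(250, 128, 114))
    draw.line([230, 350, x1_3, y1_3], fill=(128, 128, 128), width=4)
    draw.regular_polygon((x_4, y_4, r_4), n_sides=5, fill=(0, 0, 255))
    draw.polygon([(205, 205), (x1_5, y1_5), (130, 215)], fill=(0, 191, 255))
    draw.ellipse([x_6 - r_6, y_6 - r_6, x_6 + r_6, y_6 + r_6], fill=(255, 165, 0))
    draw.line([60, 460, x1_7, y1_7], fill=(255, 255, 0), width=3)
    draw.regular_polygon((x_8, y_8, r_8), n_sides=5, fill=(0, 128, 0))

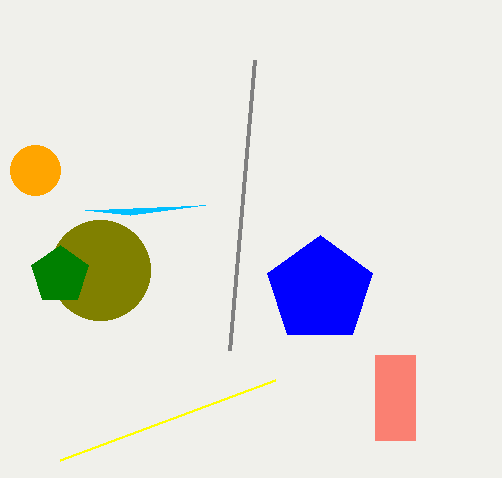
x_1 = 100
y_1 = 270
r_1 = 50
x0_2 = 375
x1_2 = 415
y1_2 = 440
x1_3 = 255
y1_3 = 60
x_4 = 320
y_4 = 290
r_4 = 55
x1_5 = 85
y1_5 = 210
x_6 = 35
y_6 = 170
r_6 = 25
x1_7 = 275
y1_7 = 380
x_8 = 60
y_8 = 275
r_8 = 30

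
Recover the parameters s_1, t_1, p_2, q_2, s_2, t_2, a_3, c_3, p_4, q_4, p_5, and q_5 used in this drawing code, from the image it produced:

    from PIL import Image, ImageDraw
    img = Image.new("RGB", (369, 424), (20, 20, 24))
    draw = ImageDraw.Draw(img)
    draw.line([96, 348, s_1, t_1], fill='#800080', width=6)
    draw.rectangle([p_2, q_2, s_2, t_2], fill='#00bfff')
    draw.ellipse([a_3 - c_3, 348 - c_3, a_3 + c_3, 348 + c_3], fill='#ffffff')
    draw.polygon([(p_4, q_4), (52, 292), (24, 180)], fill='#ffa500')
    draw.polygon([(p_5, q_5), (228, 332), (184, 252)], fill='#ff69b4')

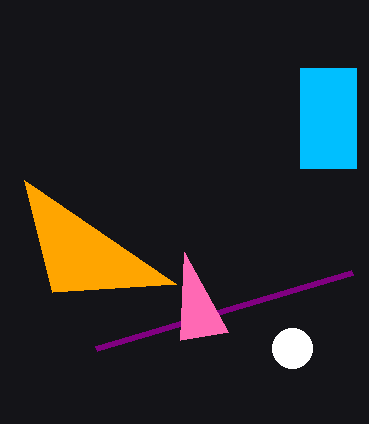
s_1 = 352
t_1 = 272
p_2 = 300
q_2 = 68
s_2 = 356
t_2 = 168
a_3 = 292
c_3 = 20
p_4 = 176
q_4 = 284
p_5 = 180
q_5 = 340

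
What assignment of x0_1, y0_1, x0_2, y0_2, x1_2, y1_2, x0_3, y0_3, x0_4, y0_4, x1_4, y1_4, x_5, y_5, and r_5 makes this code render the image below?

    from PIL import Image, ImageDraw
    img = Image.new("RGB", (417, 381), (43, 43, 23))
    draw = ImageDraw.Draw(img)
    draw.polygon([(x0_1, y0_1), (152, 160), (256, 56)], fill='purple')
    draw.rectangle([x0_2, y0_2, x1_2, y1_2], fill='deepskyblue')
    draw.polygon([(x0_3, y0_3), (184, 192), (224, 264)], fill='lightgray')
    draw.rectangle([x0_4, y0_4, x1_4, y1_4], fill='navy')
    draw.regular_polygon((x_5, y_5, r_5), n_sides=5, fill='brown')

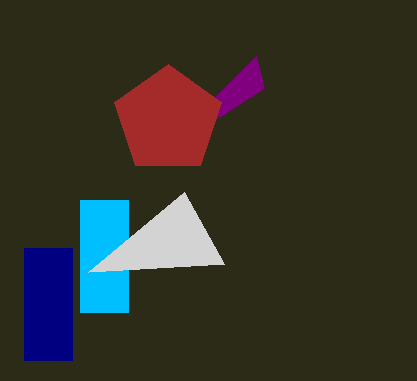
x0_1 = 264; y0_1 = 88; x0_2 = 80; y0_2 = 200; x1_2 = 128; y1_2 = 312; x0_3 = 88; y0_3 = 272; x0_4 = 24; y0_4 = 248; x1_4 = 72; y1_4 = 360; x_5 = 168; y_5 = 120; r_5 = 56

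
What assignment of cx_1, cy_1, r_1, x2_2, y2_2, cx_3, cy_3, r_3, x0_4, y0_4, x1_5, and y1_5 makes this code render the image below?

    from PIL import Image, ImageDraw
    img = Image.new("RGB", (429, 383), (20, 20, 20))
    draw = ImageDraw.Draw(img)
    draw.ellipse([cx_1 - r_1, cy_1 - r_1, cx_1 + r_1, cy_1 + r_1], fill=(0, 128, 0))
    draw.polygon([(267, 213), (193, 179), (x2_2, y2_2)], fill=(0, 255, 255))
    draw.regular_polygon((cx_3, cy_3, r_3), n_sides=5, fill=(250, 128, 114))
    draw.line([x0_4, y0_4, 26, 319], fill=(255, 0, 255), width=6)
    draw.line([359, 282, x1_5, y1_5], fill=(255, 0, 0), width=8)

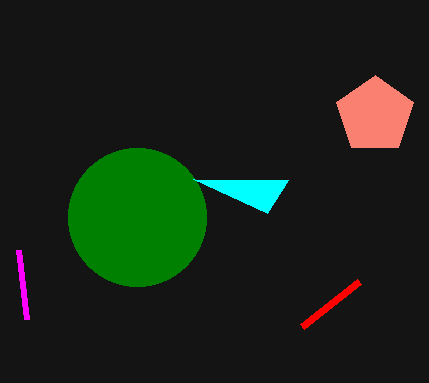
cx_1 = 137, cy_1 = 217, r_1 = 69, x2_2 = 288, y2_2 = 180, cx_3 = 375, cy_3 = 115, r_3 = 40, x0_4 = 18, y0_4 = 250, x1_5 = 302, y1_5 = 327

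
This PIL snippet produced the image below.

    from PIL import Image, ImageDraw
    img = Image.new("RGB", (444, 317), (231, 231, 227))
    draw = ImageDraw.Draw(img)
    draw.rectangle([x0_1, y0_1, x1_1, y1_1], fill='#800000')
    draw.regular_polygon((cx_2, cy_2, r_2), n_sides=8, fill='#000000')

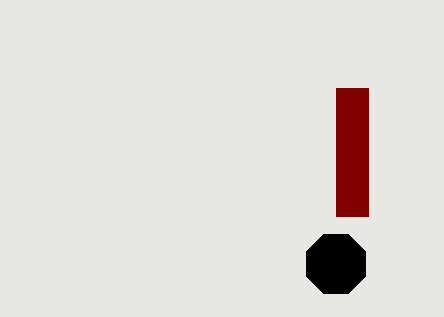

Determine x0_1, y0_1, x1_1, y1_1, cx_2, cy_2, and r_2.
x0_1 = 336, y0_1 = 88, x1_1 = 368, y1_1 = 216, cx_2 = 336, cy_2 = 264, r_2 = 32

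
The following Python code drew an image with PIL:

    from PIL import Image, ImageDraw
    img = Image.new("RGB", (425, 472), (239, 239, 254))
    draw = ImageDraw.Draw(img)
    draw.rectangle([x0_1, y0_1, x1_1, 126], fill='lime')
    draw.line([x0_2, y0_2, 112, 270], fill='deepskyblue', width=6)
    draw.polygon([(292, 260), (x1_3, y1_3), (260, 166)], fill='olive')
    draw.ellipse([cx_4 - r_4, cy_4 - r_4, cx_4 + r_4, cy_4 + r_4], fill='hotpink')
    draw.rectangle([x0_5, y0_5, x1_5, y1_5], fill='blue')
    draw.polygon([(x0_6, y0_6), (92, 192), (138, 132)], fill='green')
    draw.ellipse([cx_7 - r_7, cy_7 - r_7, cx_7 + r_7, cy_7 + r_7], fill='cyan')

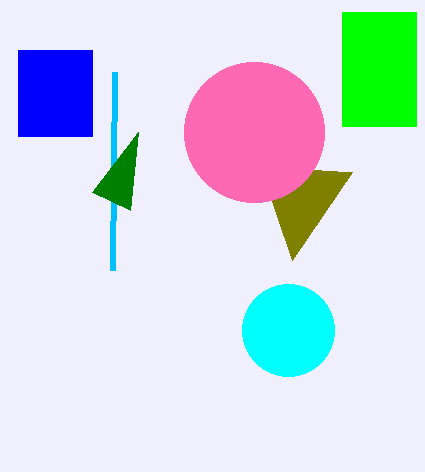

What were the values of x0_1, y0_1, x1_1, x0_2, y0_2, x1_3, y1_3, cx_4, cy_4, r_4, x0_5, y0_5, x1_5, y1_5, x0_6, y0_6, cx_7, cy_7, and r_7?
x0_1 = 342, y0_1 = 12, x1_1 = 416, x0_2 = 114, y0_2 = 72, x1_3 = 352, y1_3 = 172, cx_4 = 254, cy_4 = 132, r_4 = 70, x0_5 = 18, y0_5 = 50, x1_5 = 92, y1_5 = 136, x0_6 = 130, y0_6 = 210, cx_7 = 288, cy_7 = 330, r_7 = 46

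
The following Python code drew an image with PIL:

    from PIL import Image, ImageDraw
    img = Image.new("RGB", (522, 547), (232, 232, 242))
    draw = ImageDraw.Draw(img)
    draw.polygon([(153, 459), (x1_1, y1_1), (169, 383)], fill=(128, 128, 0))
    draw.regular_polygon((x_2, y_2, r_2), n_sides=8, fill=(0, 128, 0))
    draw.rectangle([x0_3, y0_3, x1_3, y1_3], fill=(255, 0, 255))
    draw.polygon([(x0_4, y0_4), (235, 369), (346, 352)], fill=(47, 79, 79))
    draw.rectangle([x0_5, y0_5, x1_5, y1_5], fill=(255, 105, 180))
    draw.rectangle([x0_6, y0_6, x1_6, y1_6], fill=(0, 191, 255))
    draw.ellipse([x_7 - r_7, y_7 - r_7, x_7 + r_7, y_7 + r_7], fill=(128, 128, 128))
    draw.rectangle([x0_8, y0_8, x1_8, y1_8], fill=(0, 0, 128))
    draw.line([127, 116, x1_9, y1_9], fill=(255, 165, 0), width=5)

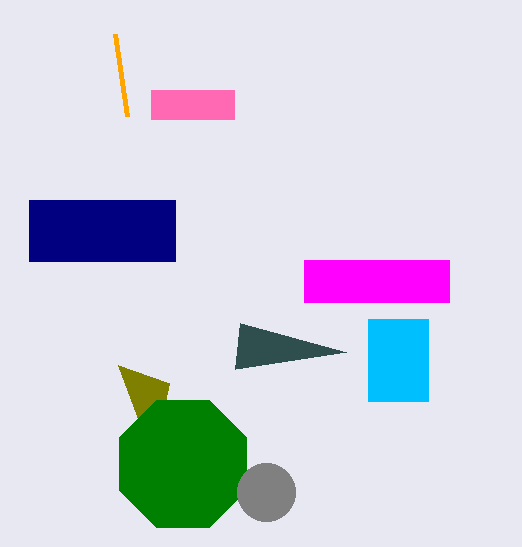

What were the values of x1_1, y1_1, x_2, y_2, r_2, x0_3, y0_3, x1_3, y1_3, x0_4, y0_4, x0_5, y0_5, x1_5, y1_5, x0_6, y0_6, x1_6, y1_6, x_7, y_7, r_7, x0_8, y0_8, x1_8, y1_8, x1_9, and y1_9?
x1_1 = 118; y1_1 = 365; x_2 = 183; y_2 = 464; r_2 = 69; x0_3 = 304; y0_3 = 260; x1_3 = 449; y1_3 = 302; x0_4 = 240; y0_4 = 323; x0_5 = 151; y0_5 = 90; x1_5 = 234; y1_5 = 119; x0_6 = 368; y0_6 = 319; x1_6 = 428; y1_6 = 401; x_7 = 266; y_7 = 492; r_7 = 29; x0_8 = 29; y0_8 = 200; x1_8 = 175; y1_8 = 261; x1_9 = 115; y1_9 = 34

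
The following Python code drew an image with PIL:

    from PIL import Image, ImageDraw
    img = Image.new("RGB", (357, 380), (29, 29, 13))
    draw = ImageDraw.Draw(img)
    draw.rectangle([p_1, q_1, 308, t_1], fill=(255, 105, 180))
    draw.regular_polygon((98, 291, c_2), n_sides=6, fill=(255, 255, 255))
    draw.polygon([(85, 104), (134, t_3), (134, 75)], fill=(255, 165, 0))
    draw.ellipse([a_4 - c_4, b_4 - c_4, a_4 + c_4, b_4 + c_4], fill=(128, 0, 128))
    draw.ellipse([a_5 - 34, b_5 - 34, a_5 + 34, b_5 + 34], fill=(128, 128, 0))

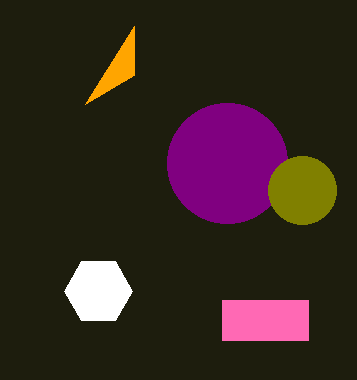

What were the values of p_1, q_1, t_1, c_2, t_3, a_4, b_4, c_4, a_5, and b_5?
p_1 = 222, q_1 = 300, t_1 = 340, c_2 = 34, t_3 = 26, a_4 = 227, b_4 = 163, c_4 = 60, a_5 = 302, b_5 = 190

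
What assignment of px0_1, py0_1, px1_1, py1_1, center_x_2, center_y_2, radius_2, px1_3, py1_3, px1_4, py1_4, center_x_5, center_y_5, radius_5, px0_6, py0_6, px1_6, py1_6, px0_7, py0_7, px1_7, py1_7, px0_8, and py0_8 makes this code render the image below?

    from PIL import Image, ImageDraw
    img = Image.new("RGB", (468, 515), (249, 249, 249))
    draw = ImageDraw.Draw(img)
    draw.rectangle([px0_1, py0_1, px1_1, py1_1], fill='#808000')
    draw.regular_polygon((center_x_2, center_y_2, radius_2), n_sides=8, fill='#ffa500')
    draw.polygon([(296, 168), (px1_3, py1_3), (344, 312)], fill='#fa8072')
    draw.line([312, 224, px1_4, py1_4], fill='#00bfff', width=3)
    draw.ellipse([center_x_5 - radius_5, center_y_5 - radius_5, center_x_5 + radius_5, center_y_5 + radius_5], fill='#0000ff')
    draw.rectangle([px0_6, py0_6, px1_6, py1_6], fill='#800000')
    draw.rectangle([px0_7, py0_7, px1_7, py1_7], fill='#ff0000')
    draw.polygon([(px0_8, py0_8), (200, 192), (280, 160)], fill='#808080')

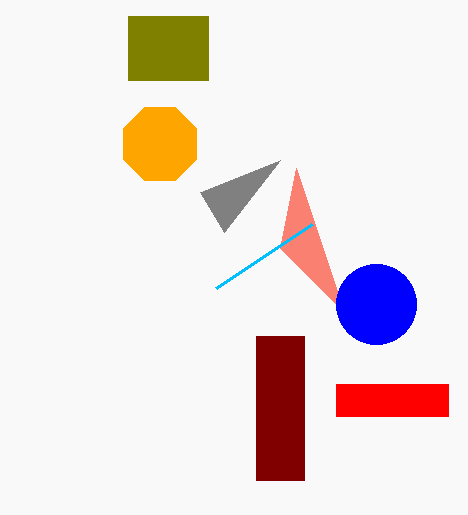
px0_1 = 128
py0_1 = 16
px1_1 = 208
py1_1 = 80
center_x_2 = 160
center_y_2 = 144
radius_2 = 40
px1_3 = 280
py1_3 = 248
px1_4 = 216
py1_4 = 288
center_x_5 = 376
center_y_5 = 304
radius_5 = 40
px0_6 = 256
py0_6 = 336
px1_6 = 304
py1_6 = 480
px0_7 = 336
py0_7 = 384
px1_7 = 448
py1_7 = 416
px0_8 = 224
py0_8 = 232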